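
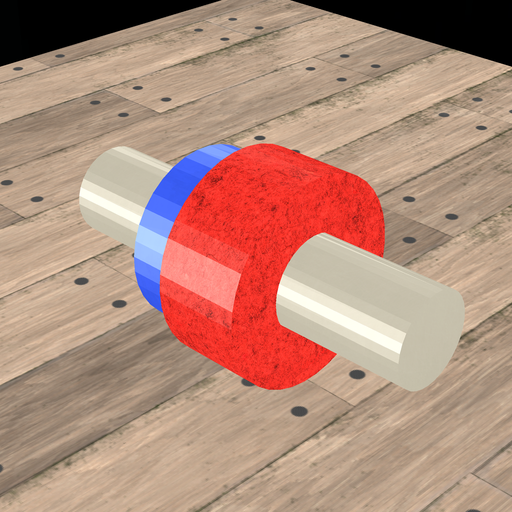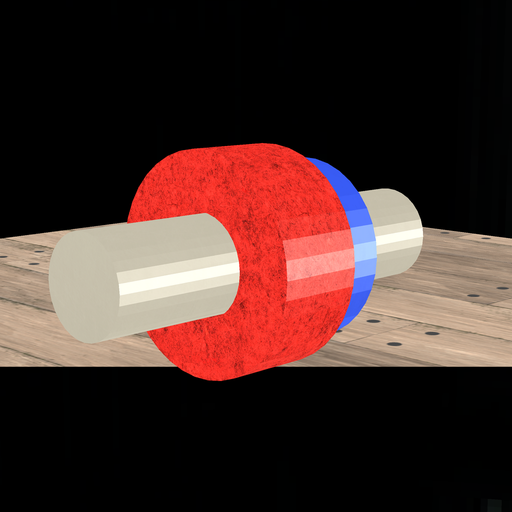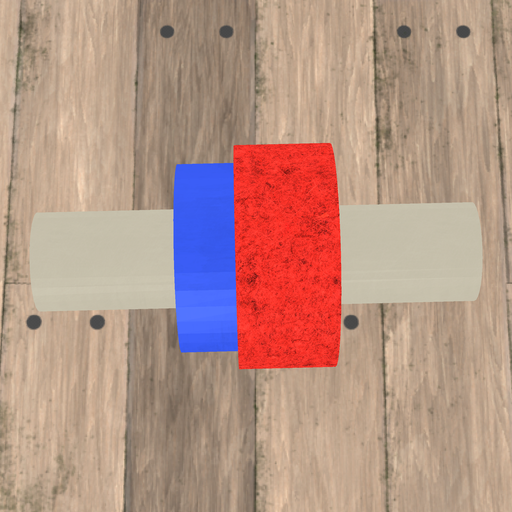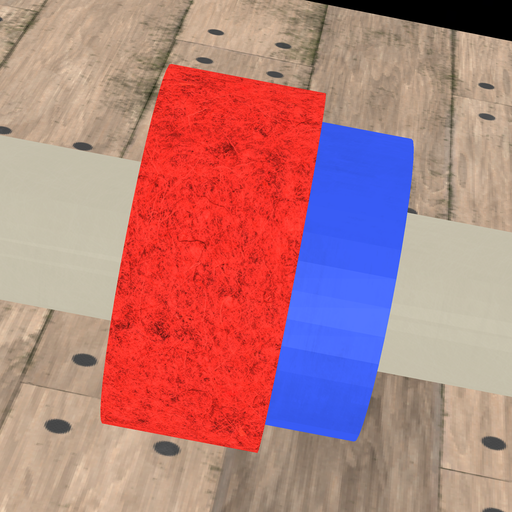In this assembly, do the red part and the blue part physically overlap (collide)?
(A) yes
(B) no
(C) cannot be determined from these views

(A) yes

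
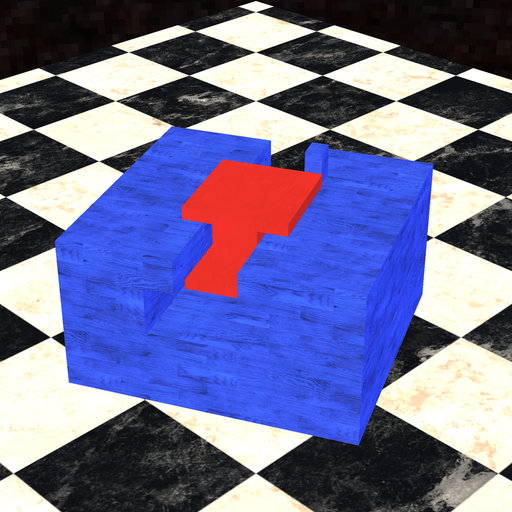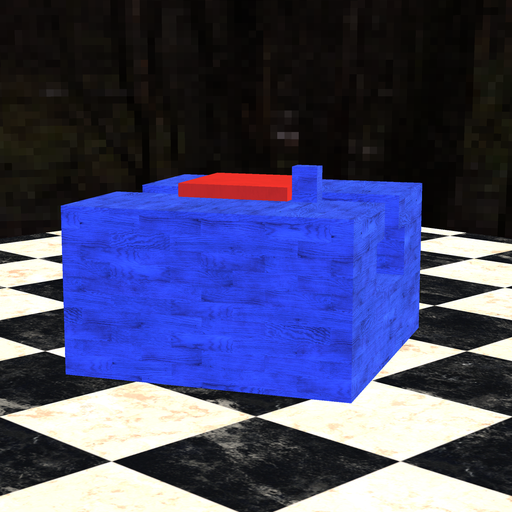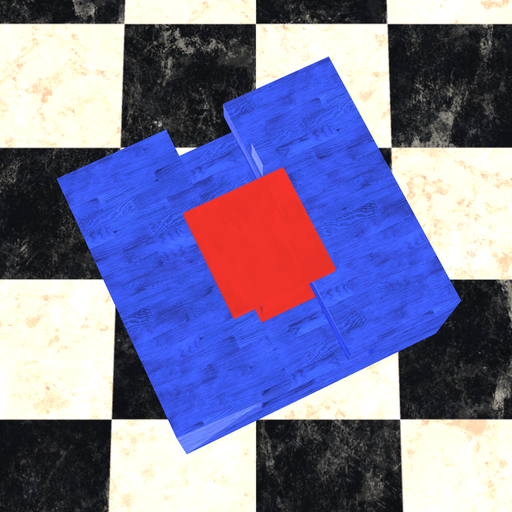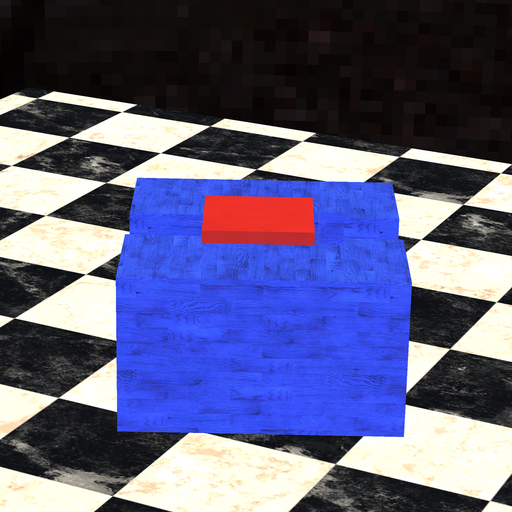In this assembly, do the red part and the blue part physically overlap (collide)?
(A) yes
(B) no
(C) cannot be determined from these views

(B) no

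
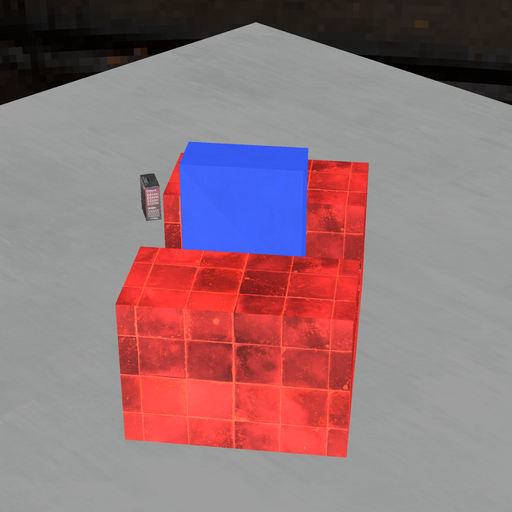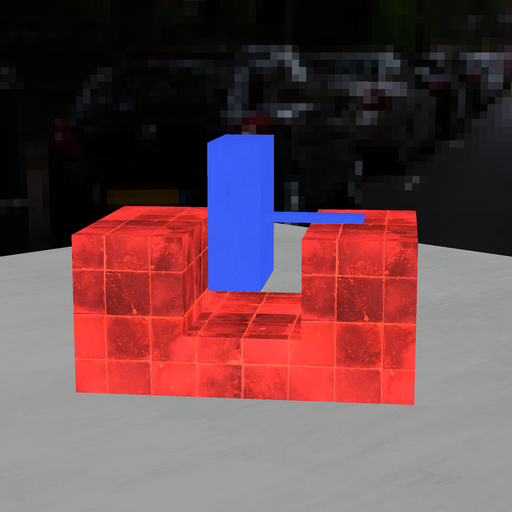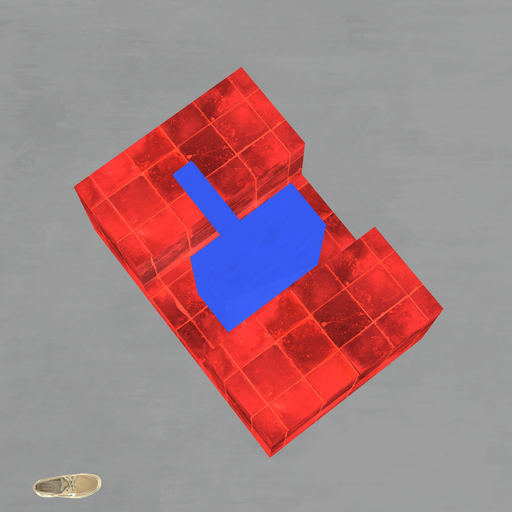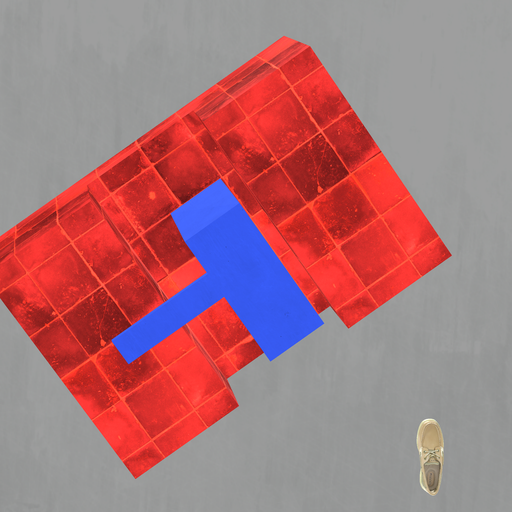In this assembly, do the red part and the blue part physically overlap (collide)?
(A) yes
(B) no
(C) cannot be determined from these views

(B) no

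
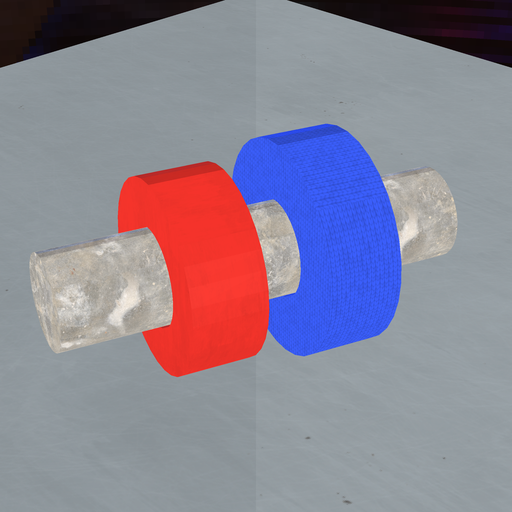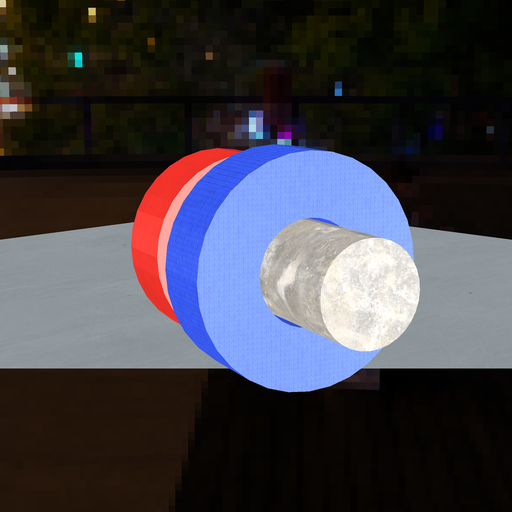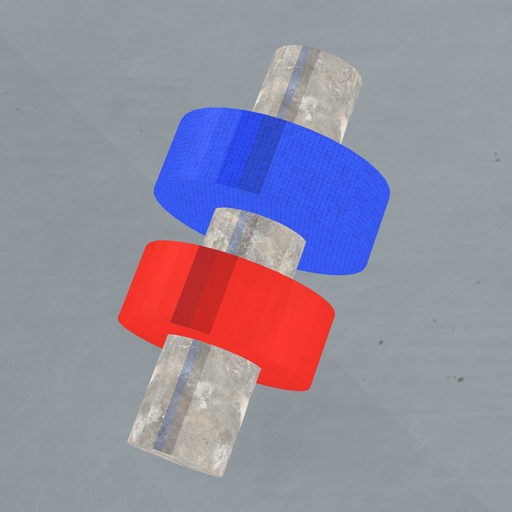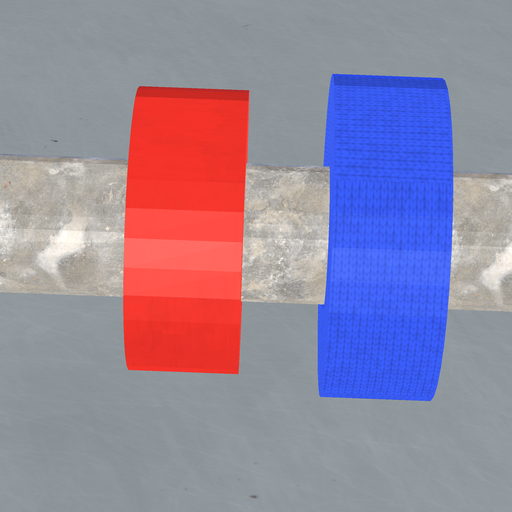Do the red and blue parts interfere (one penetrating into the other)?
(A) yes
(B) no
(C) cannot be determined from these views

(B) no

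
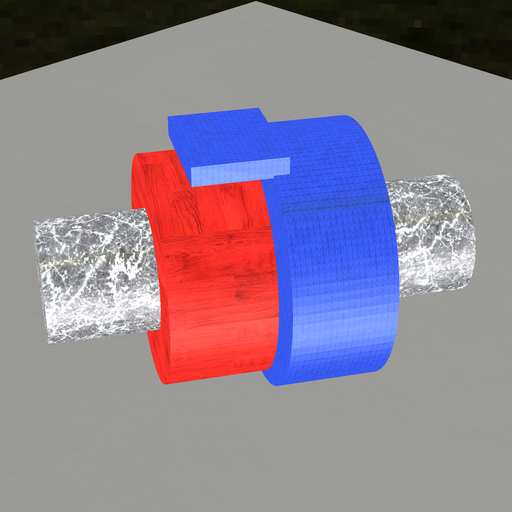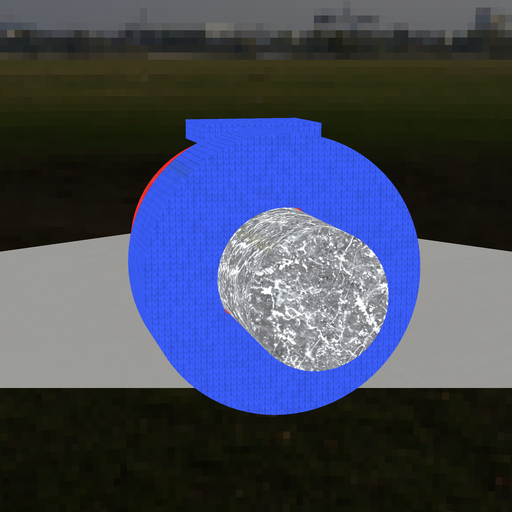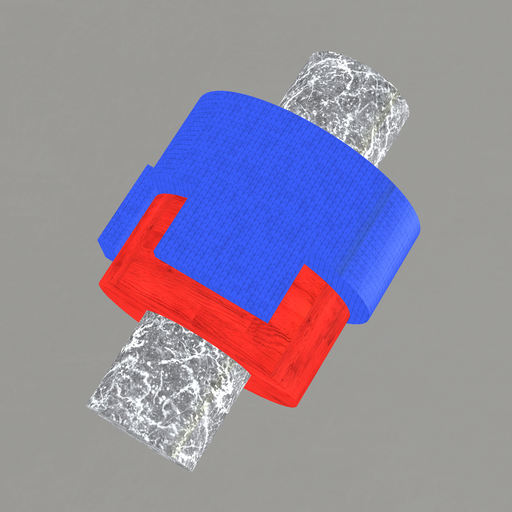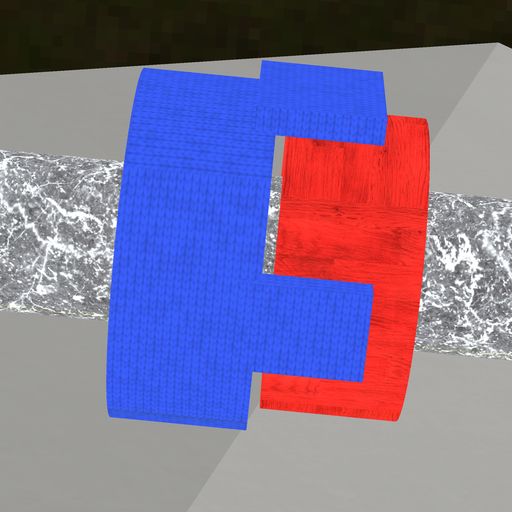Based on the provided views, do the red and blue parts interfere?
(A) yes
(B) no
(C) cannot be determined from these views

(B) no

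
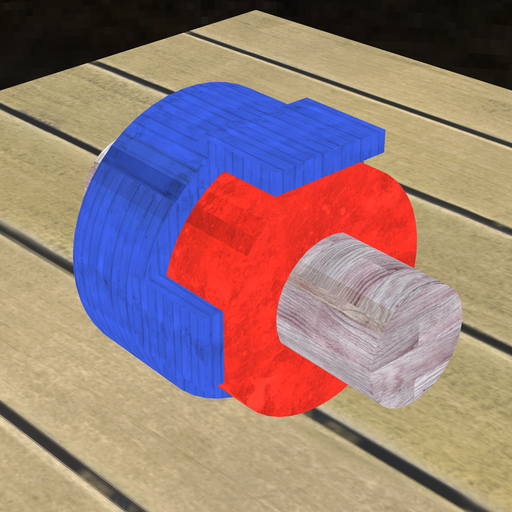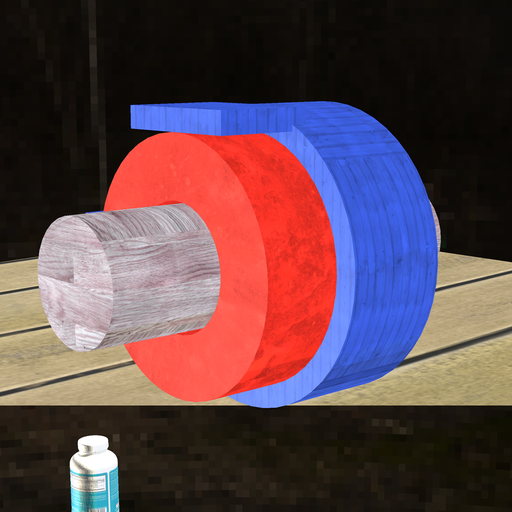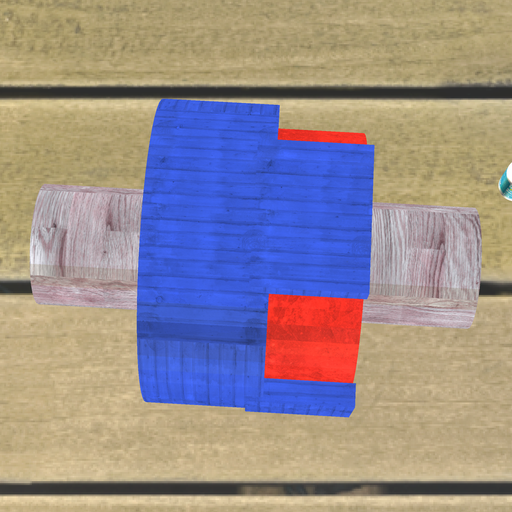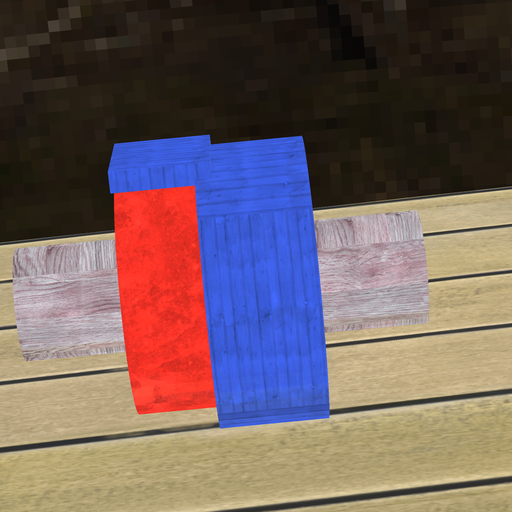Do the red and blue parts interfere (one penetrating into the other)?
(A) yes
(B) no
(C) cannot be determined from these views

(A) yes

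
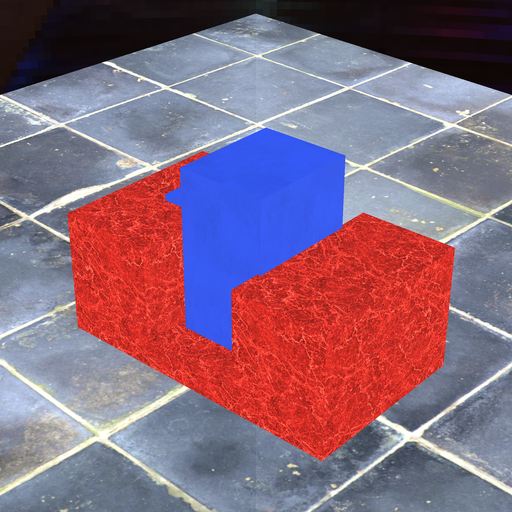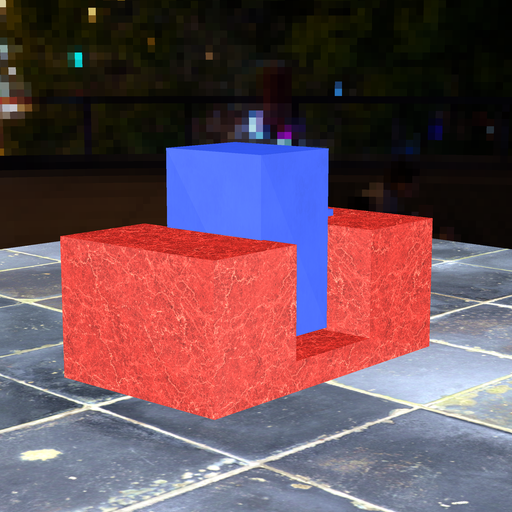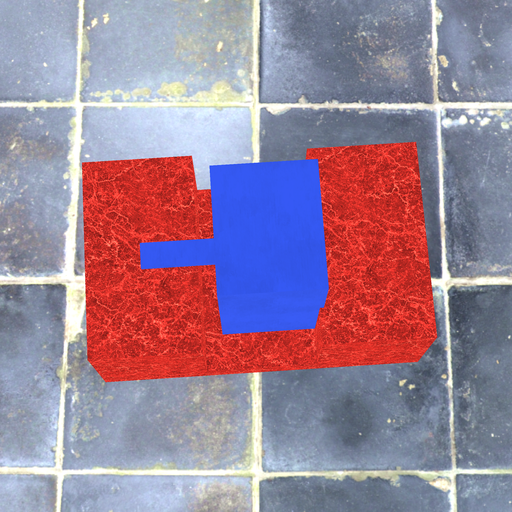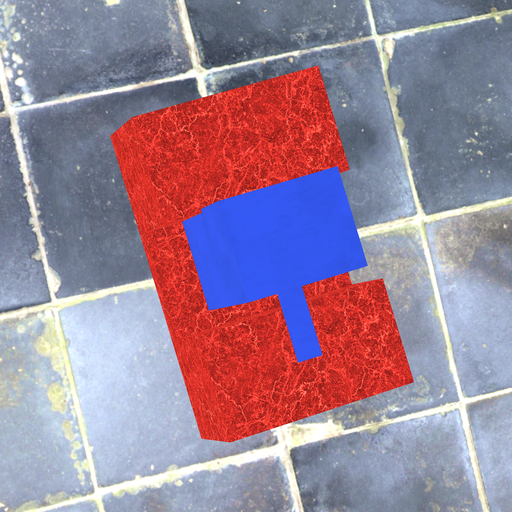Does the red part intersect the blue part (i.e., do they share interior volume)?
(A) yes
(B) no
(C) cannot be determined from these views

(A) yes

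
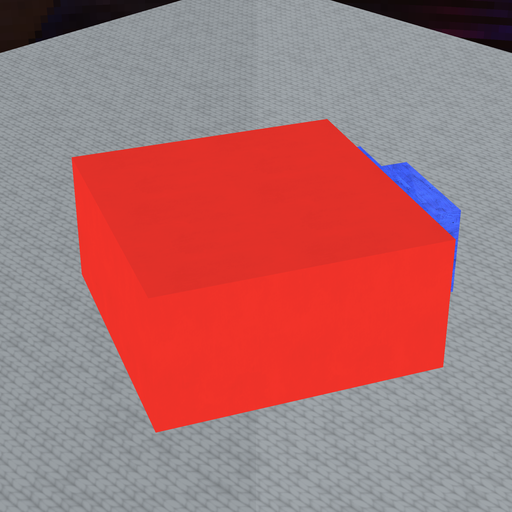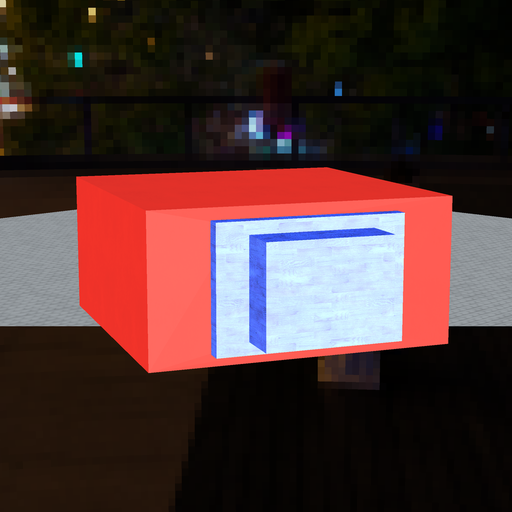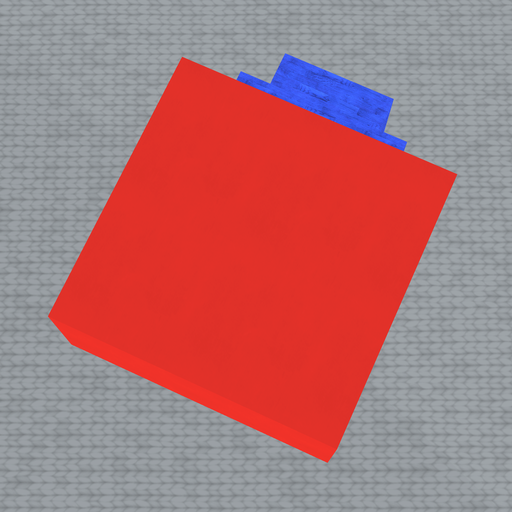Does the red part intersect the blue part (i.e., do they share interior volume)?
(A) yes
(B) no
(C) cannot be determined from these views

(C) cannot be determined from these views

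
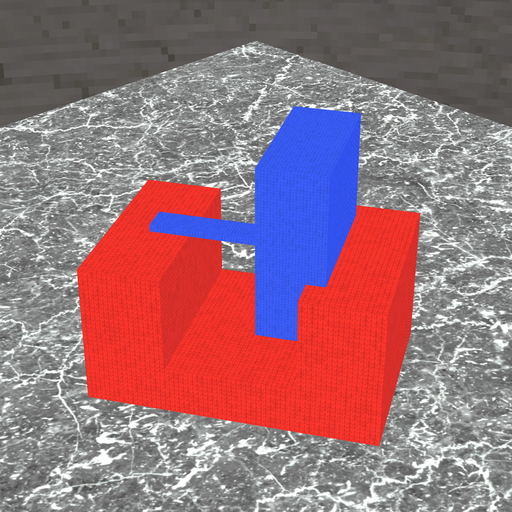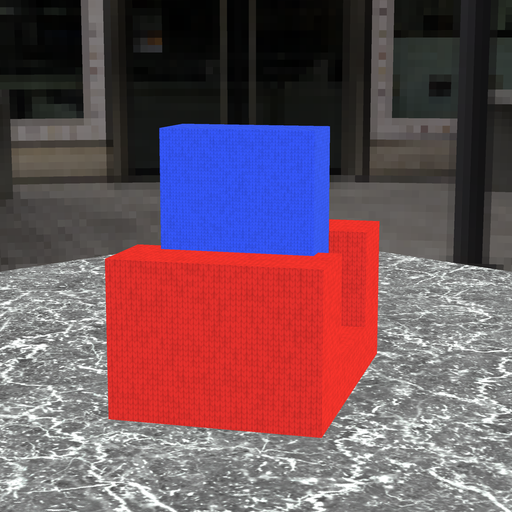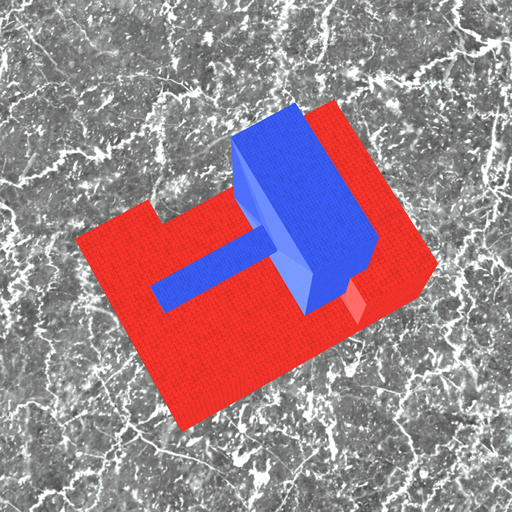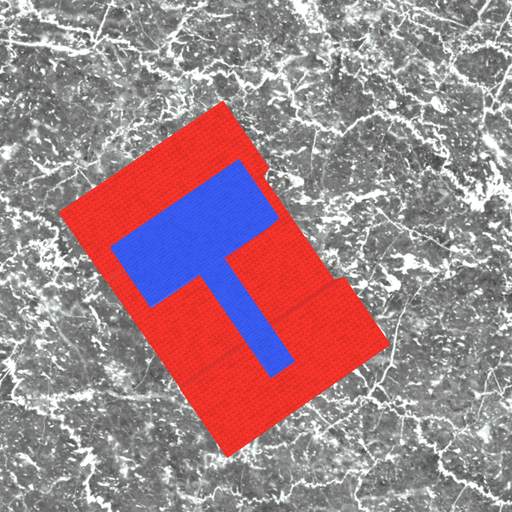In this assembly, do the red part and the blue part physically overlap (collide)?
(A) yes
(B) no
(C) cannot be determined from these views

(A) yes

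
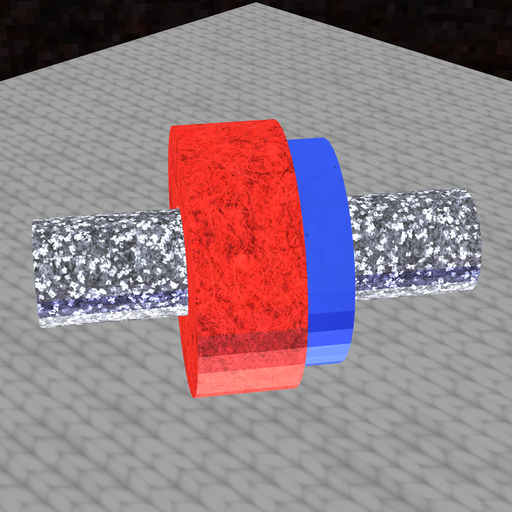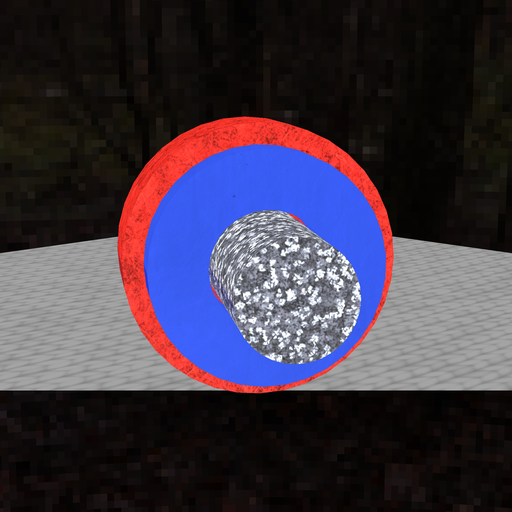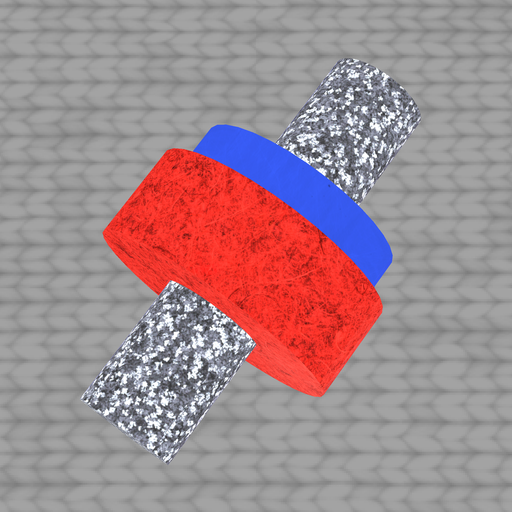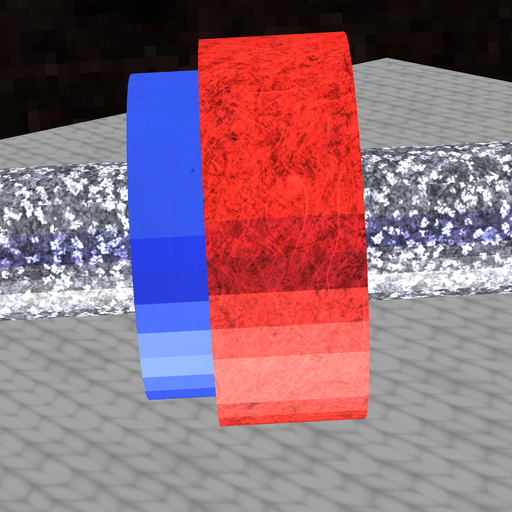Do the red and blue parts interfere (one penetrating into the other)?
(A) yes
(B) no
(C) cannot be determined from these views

(A) yes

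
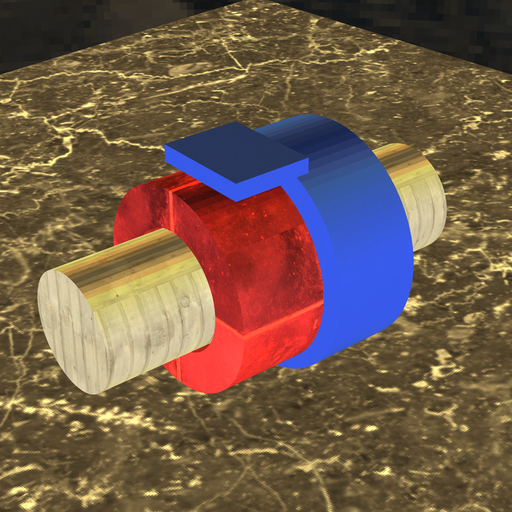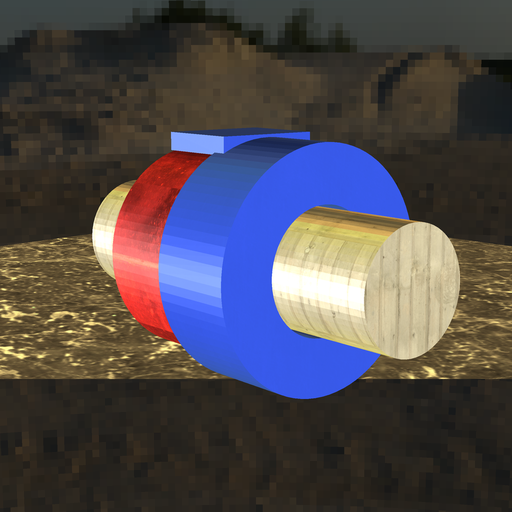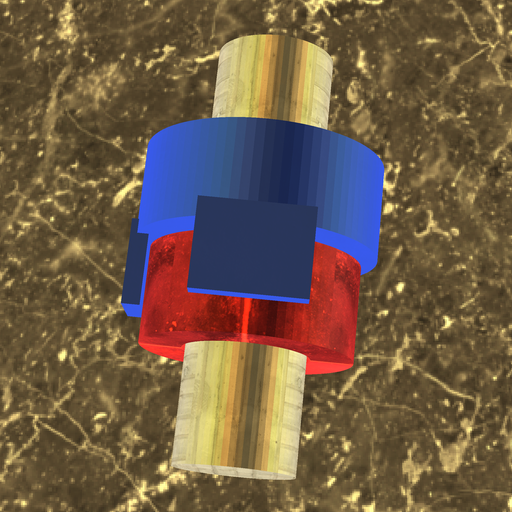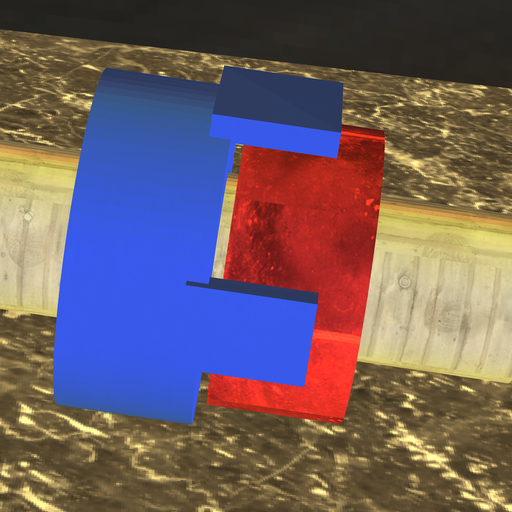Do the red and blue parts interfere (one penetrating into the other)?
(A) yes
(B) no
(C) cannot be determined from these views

(B) no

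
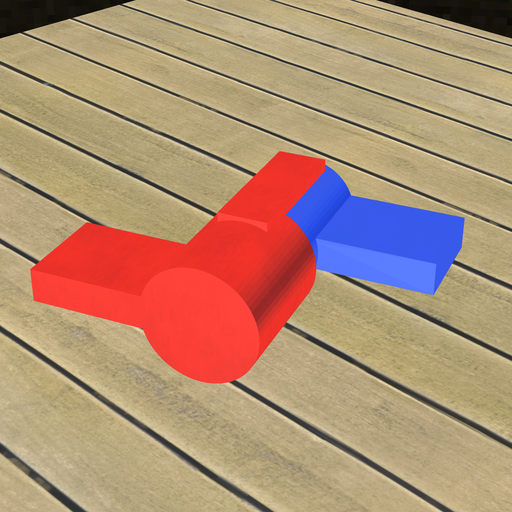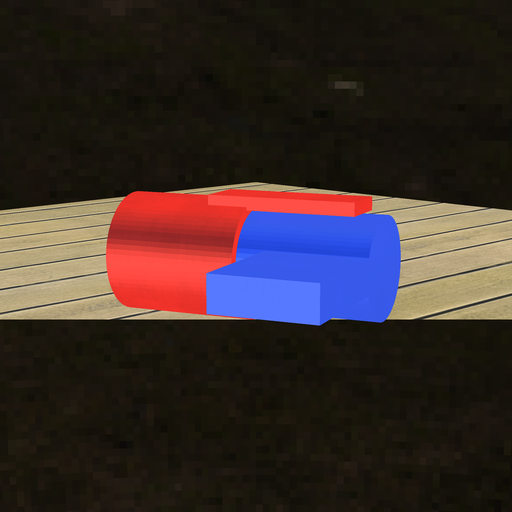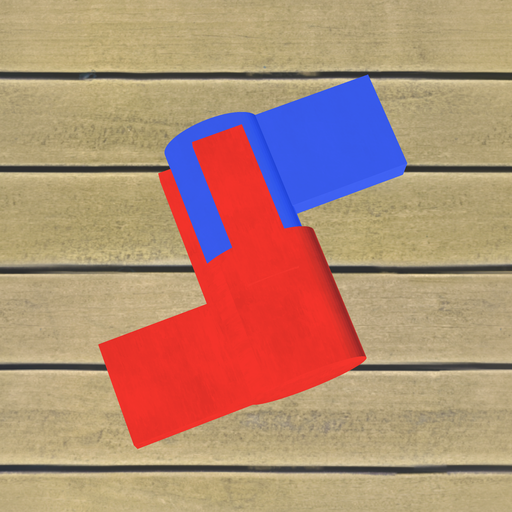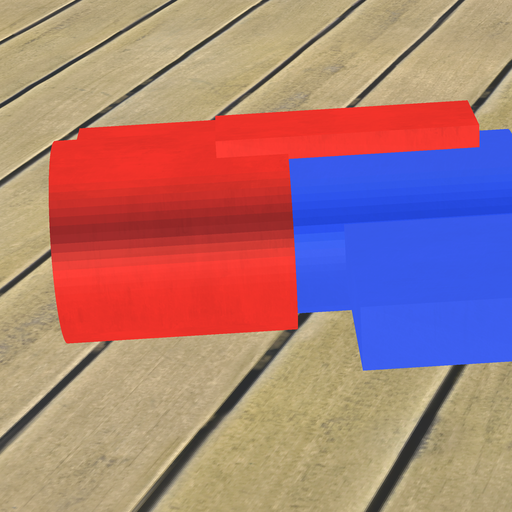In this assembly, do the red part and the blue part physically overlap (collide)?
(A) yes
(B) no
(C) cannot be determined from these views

(A) yes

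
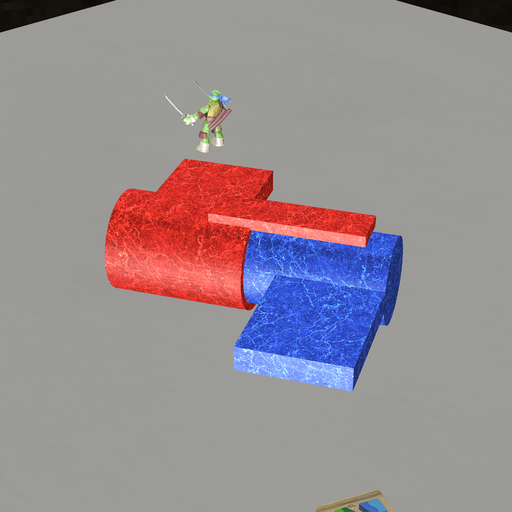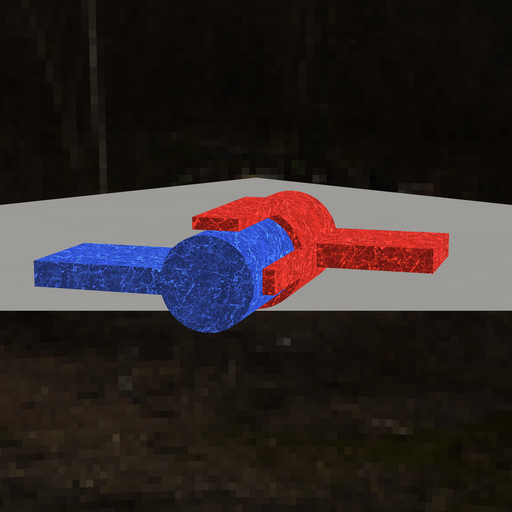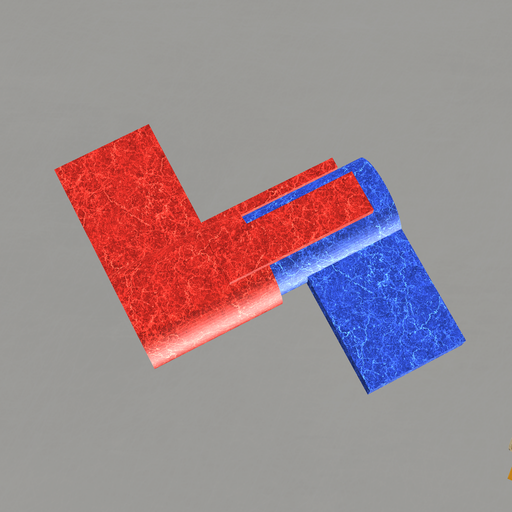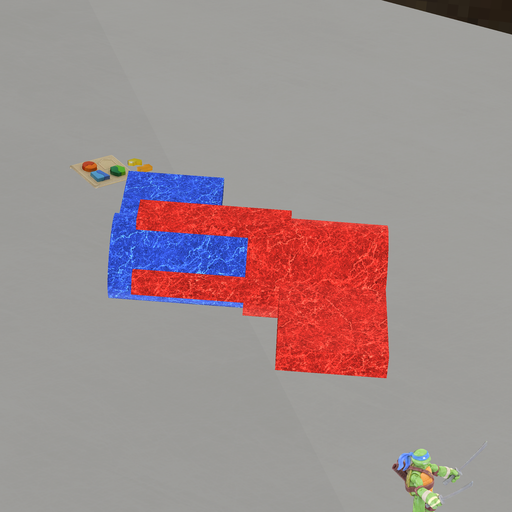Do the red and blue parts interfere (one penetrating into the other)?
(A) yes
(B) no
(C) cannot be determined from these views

(A) yes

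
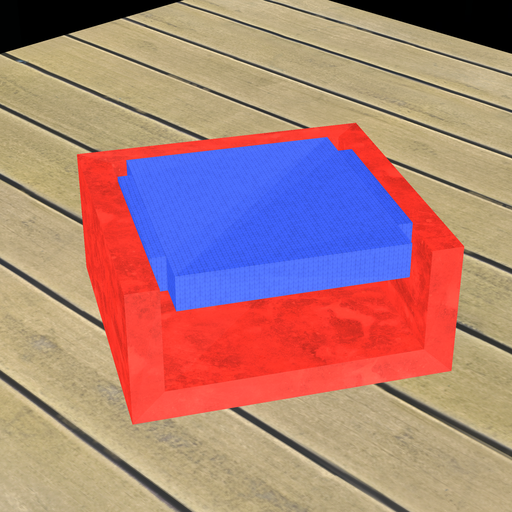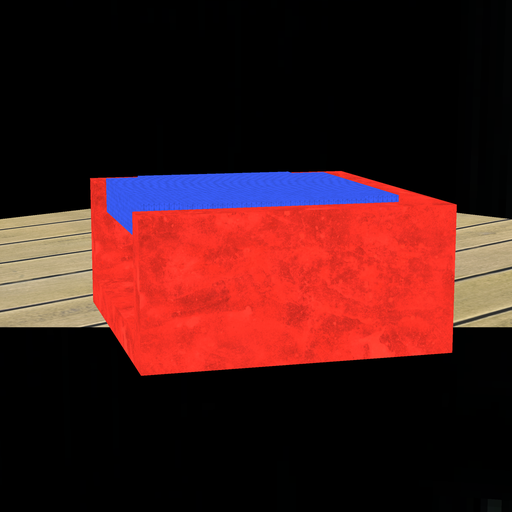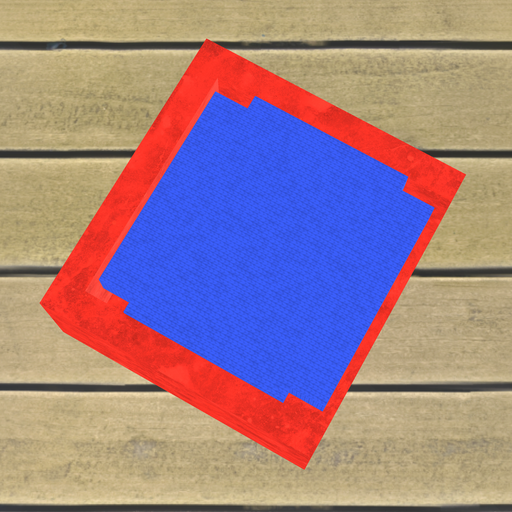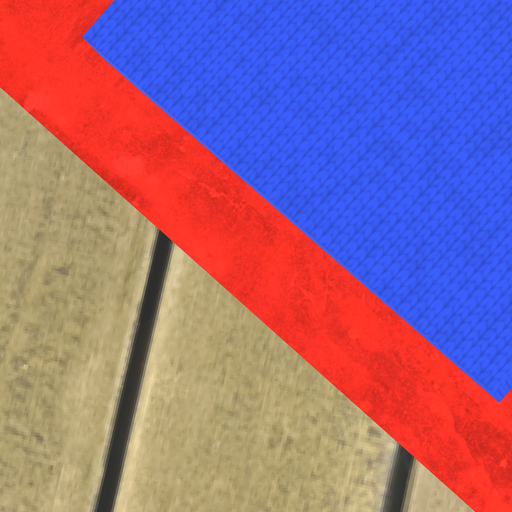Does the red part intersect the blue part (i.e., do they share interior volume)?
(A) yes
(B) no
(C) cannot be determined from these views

(B) no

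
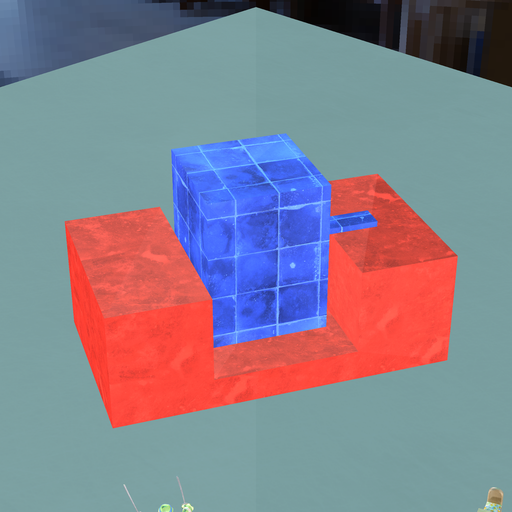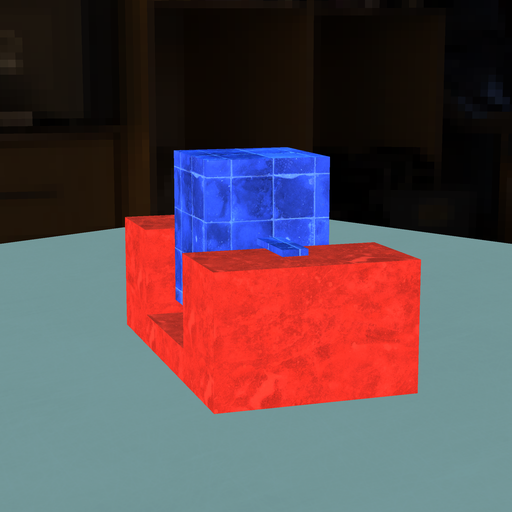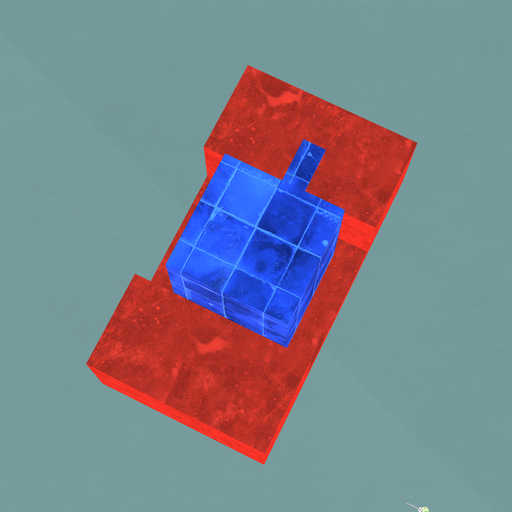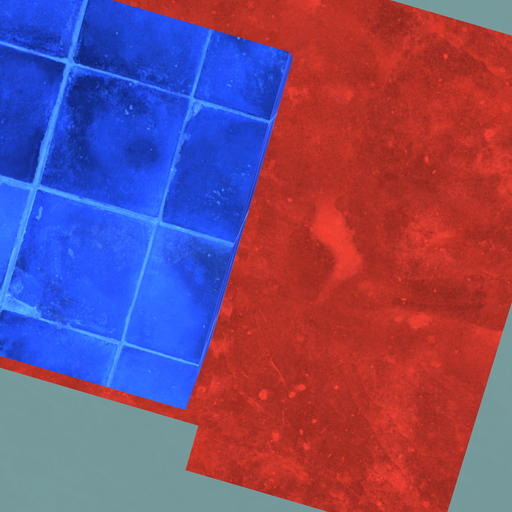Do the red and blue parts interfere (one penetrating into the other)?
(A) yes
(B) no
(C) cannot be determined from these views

(B) no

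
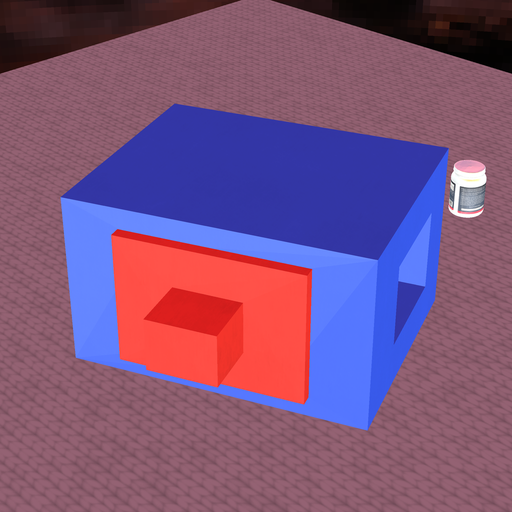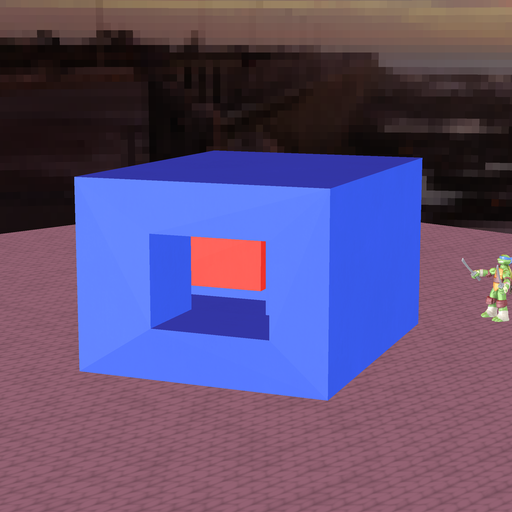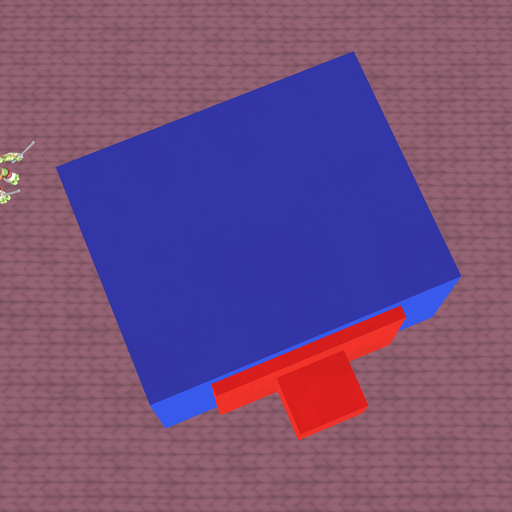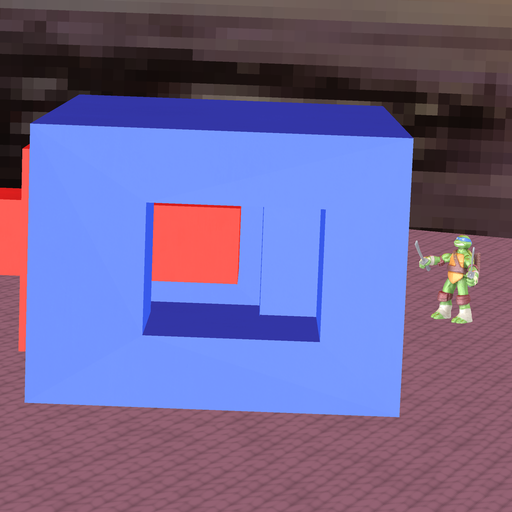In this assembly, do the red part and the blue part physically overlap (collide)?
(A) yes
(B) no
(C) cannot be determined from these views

(B) no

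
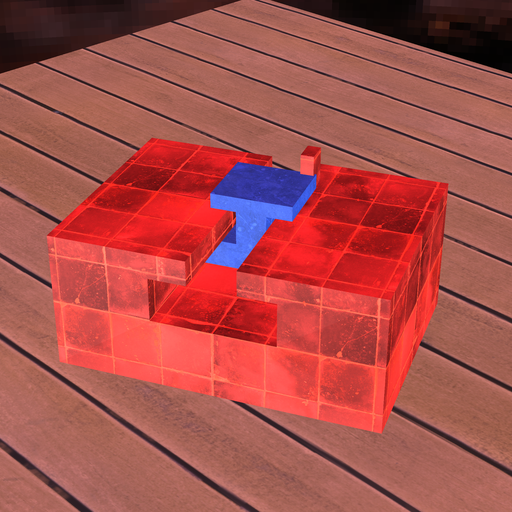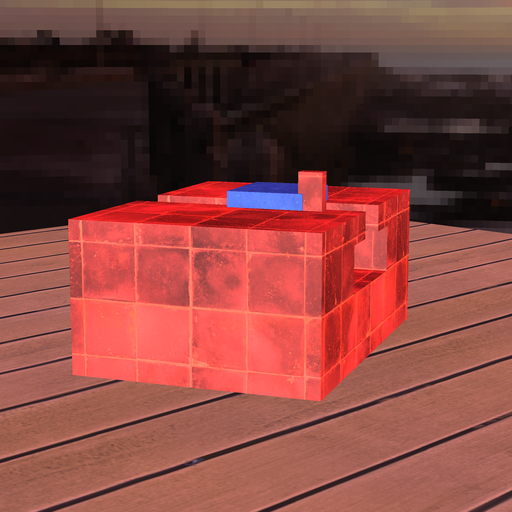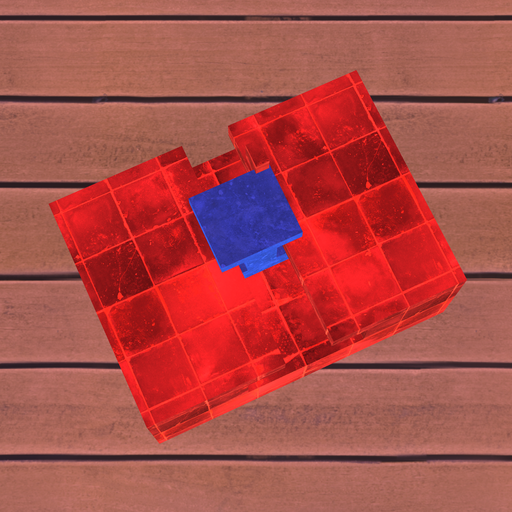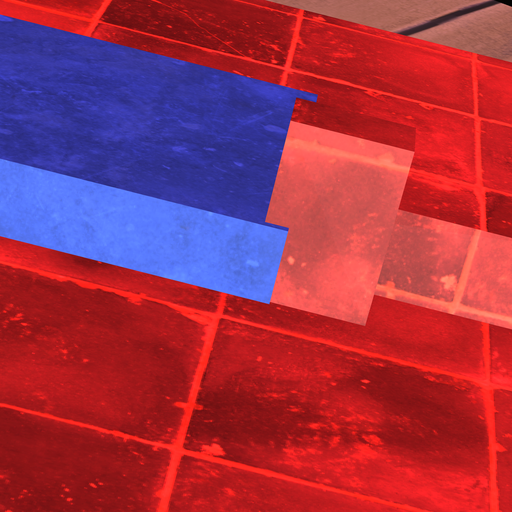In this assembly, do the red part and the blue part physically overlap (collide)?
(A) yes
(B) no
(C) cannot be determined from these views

(A) yes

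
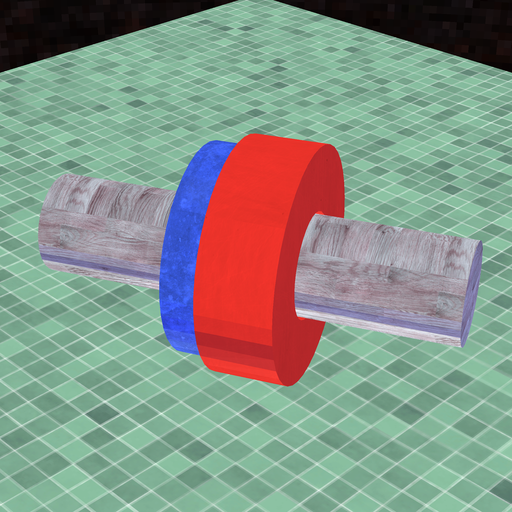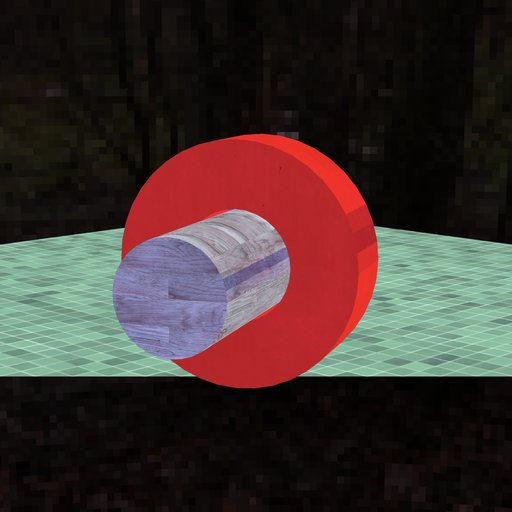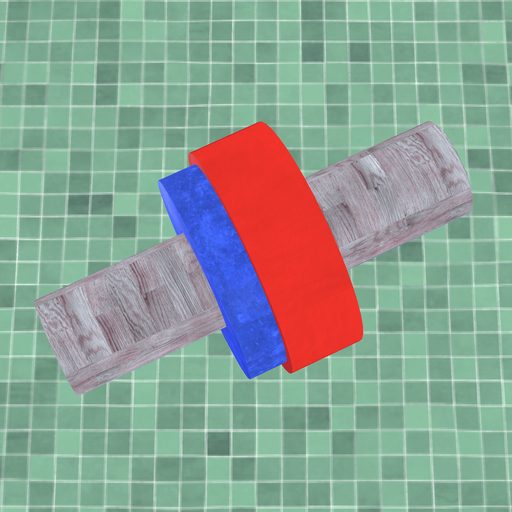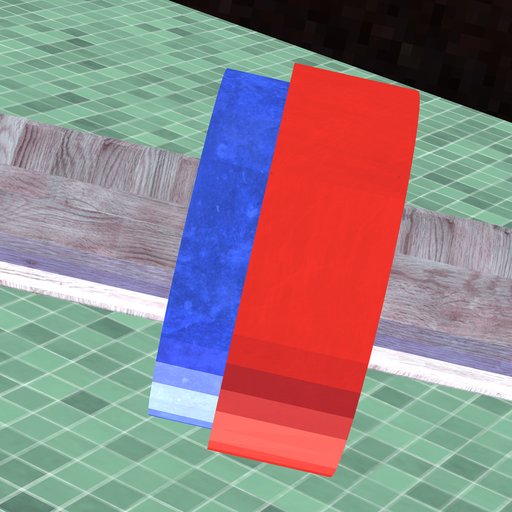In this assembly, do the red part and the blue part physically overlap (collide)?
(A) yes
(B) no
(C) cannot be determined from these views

(A) yes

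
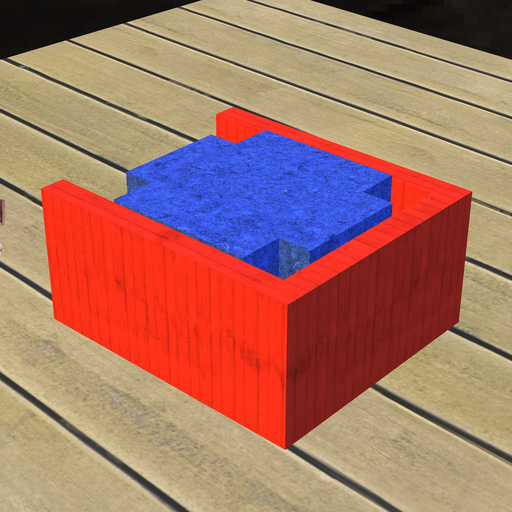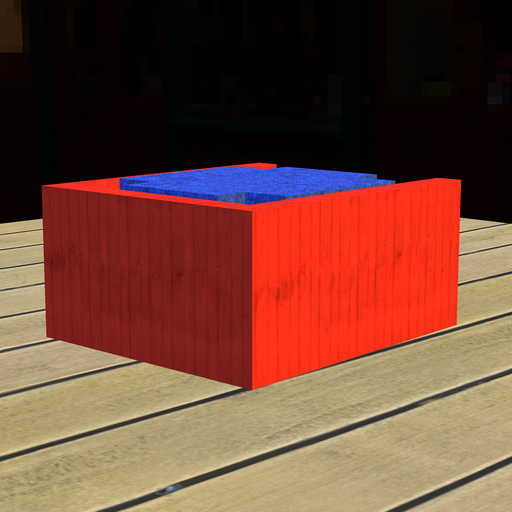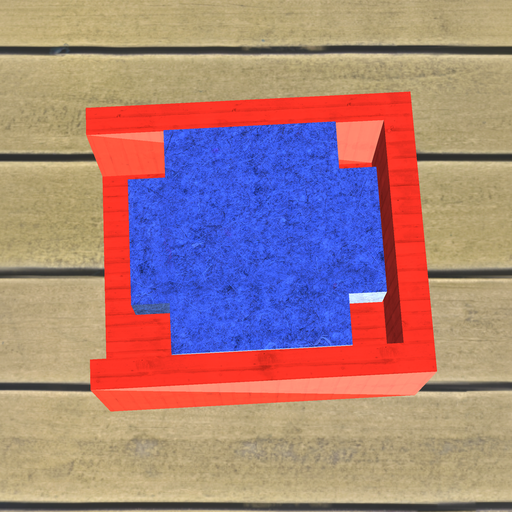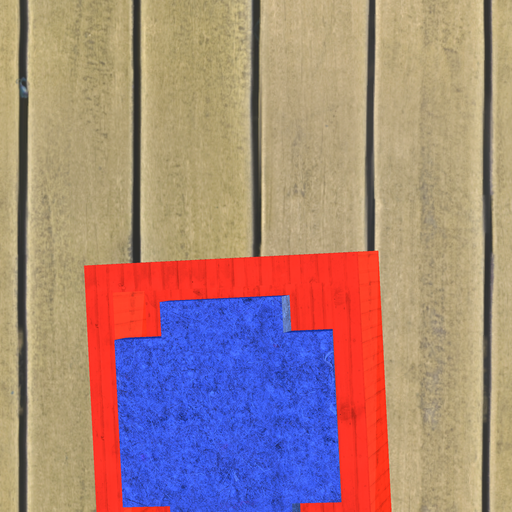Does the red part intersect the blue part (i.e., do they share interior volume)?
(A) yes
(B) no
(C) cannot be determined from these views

(B) no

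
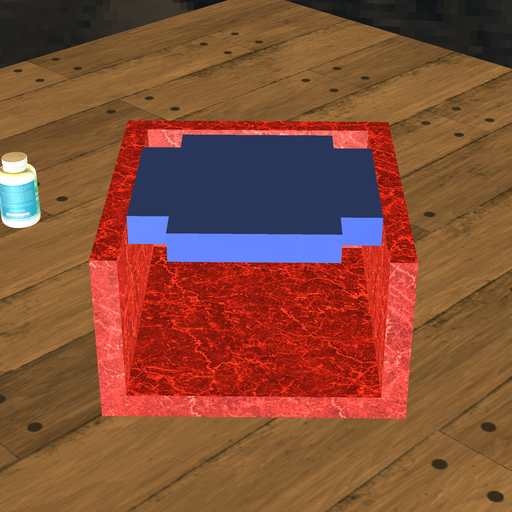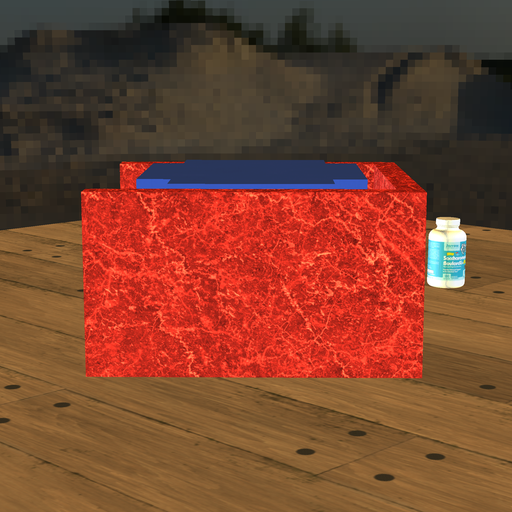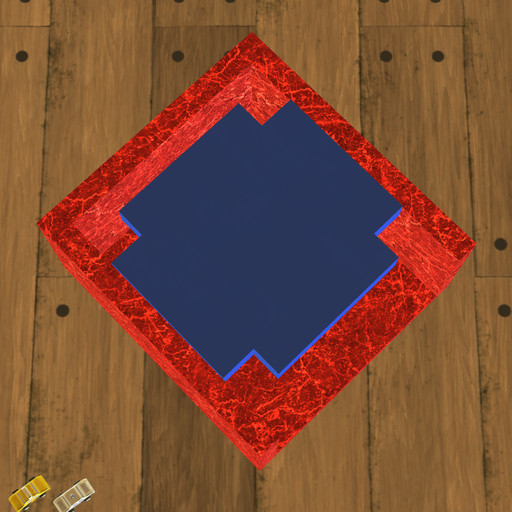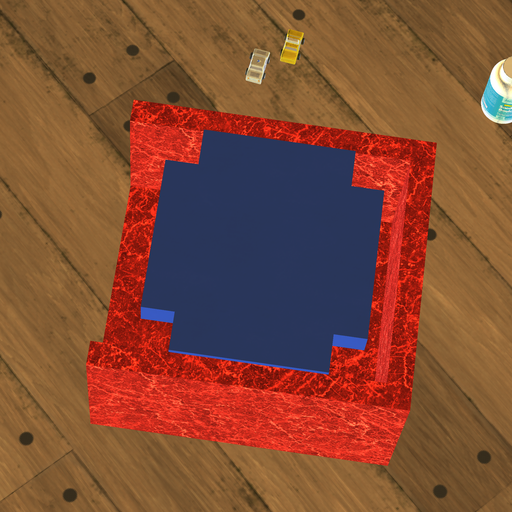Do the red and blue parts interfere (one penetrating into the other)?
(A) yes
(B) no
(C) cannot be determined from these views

(B) no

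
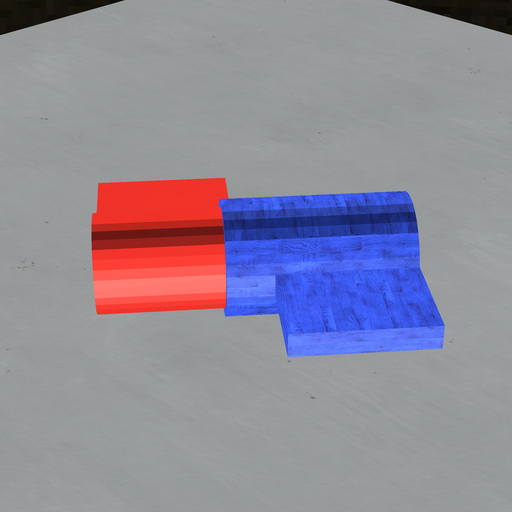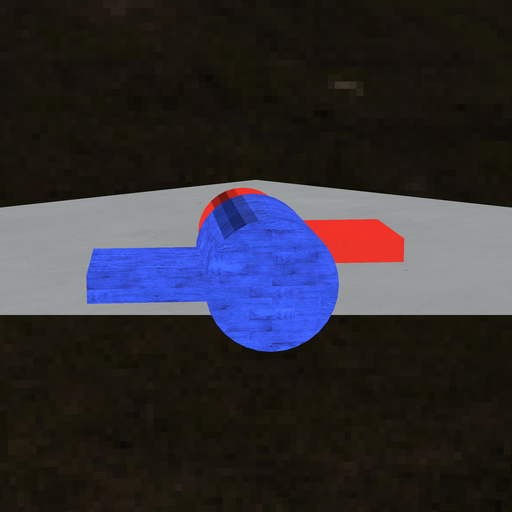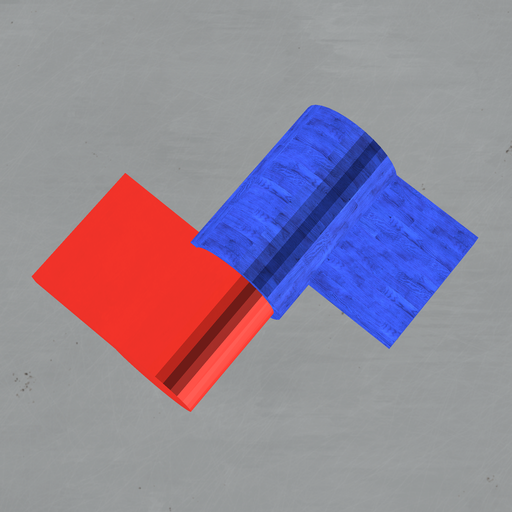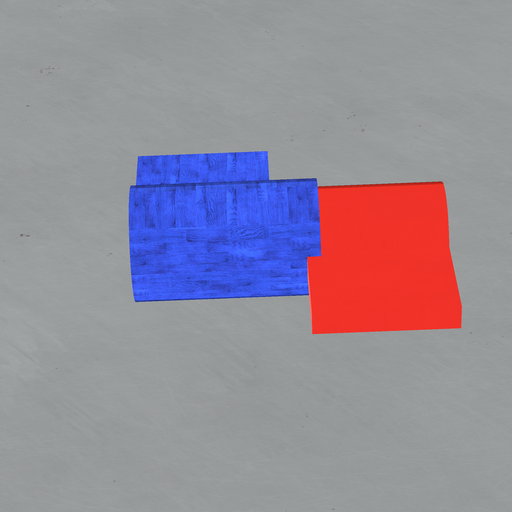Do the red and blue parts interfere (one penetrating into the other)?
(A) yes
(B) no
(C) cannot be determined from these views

(A) yes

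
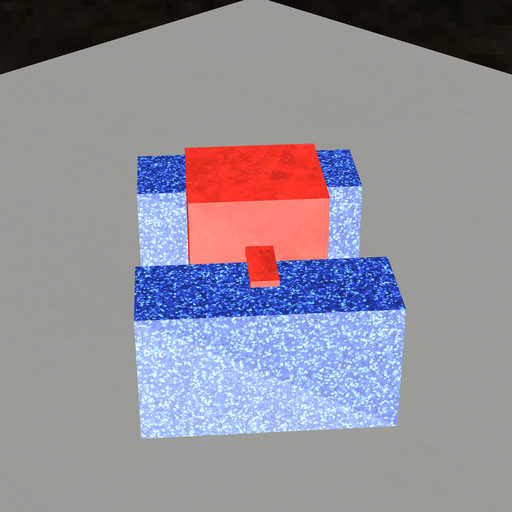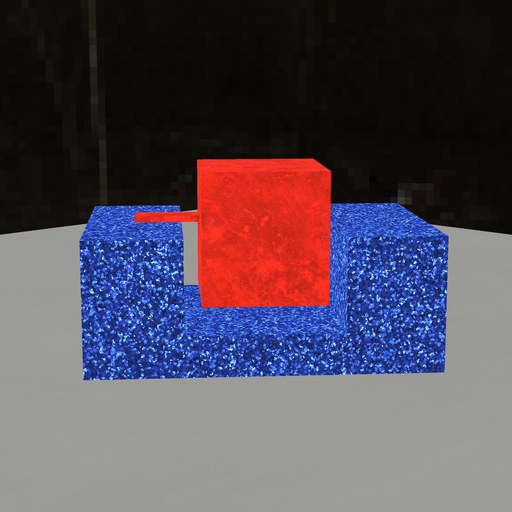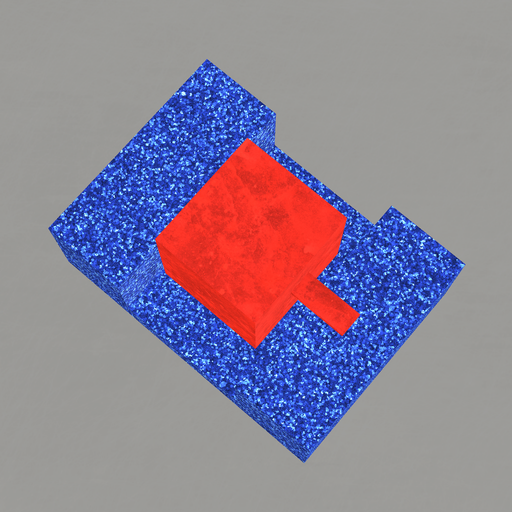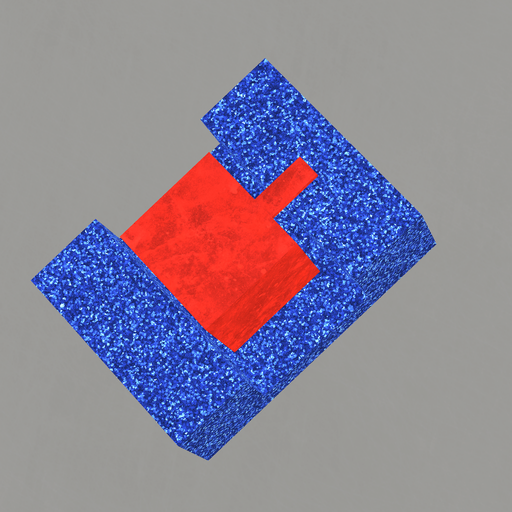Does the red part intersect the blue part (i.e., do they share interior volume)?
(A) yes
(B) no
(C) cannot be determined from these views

(B) no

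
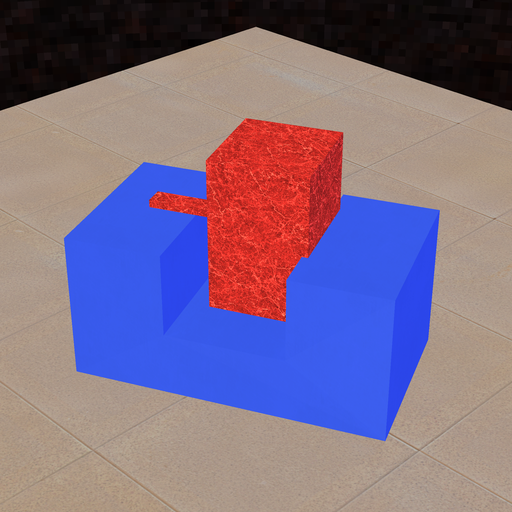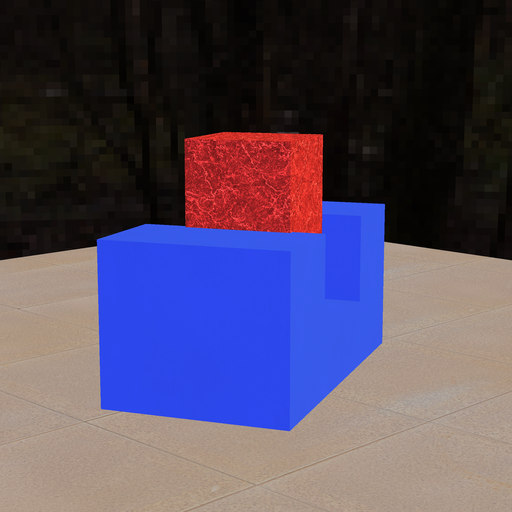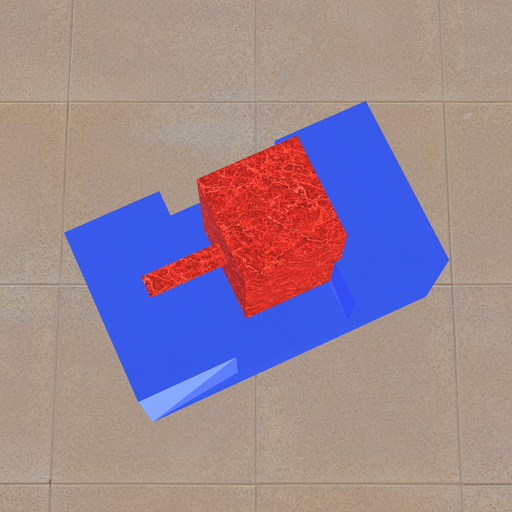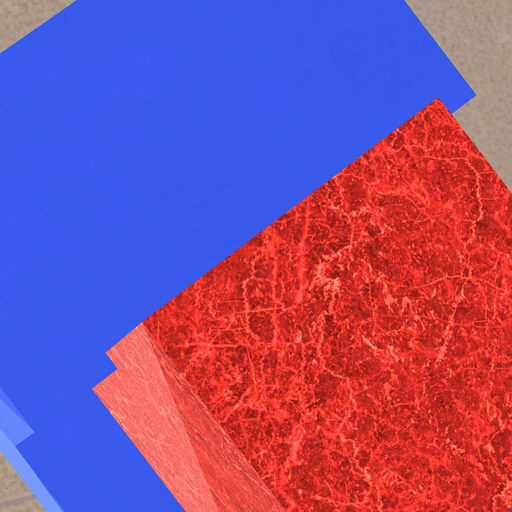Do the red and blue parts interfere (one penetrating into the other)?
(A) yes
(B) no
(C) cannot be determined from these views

(A) yes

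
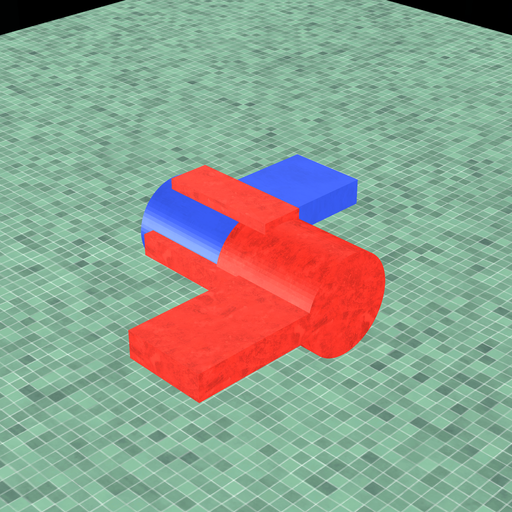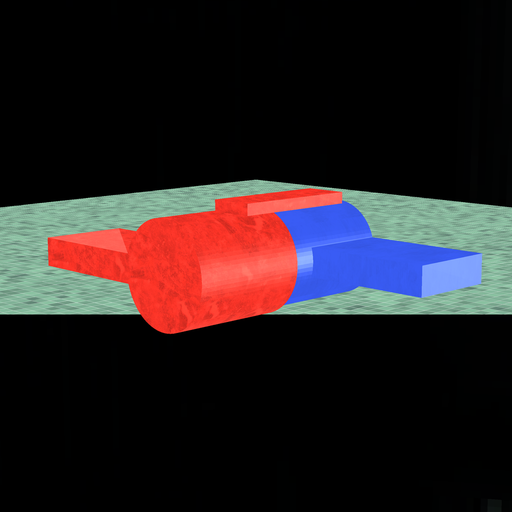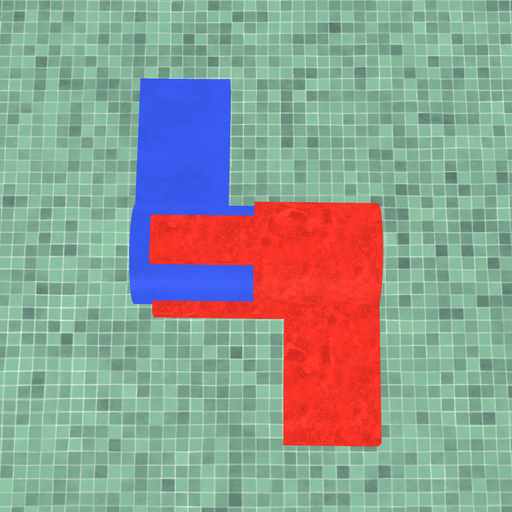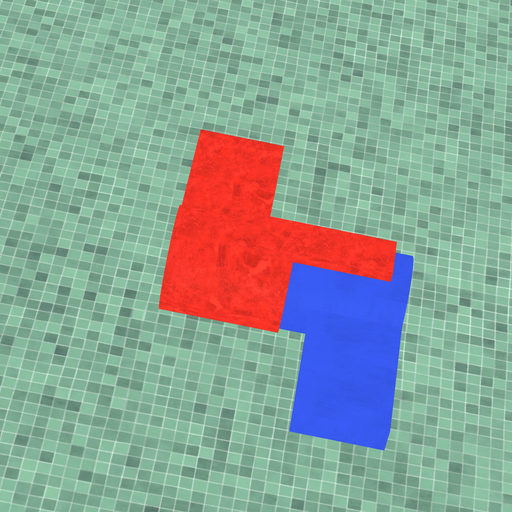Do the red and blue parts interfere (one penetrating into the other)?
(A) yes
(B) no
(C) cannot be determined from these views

(A) yes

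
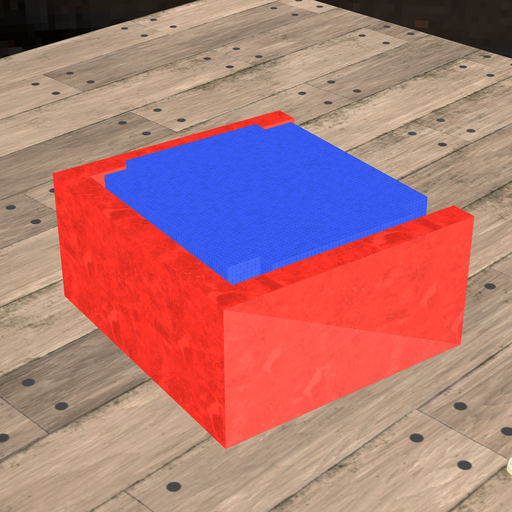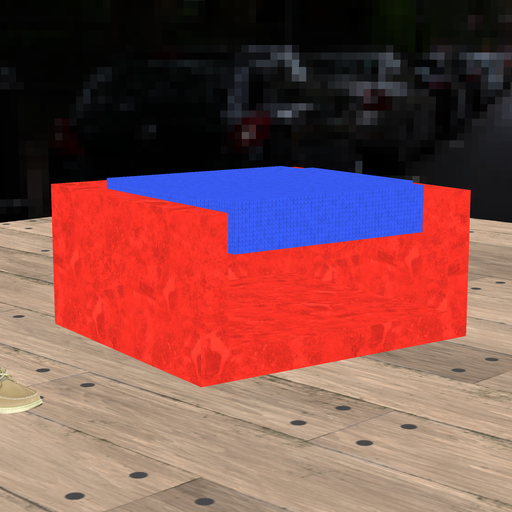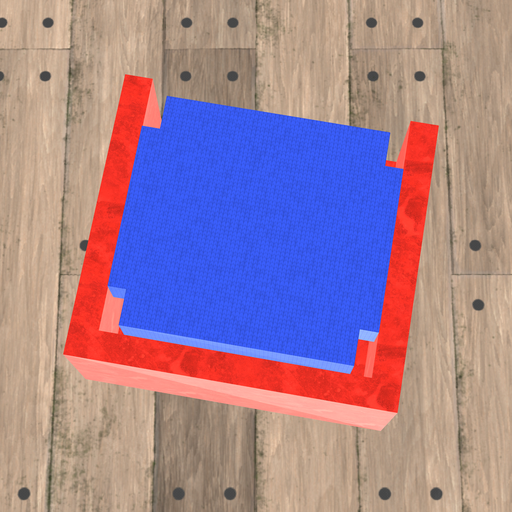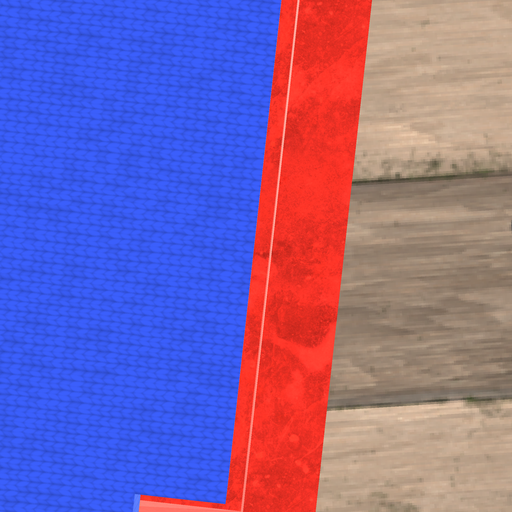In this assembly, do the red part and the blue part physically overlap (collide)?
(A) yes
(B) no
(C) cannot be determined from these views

(B) no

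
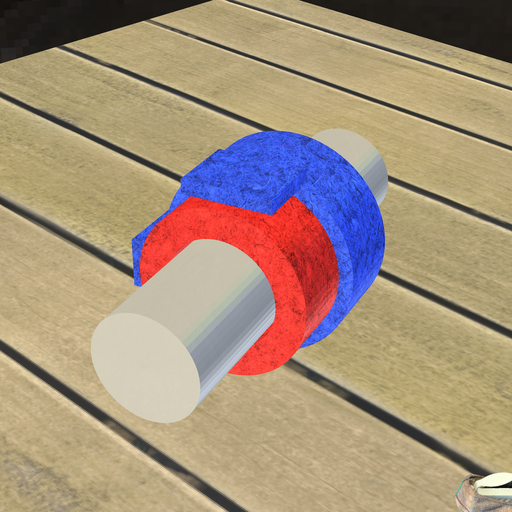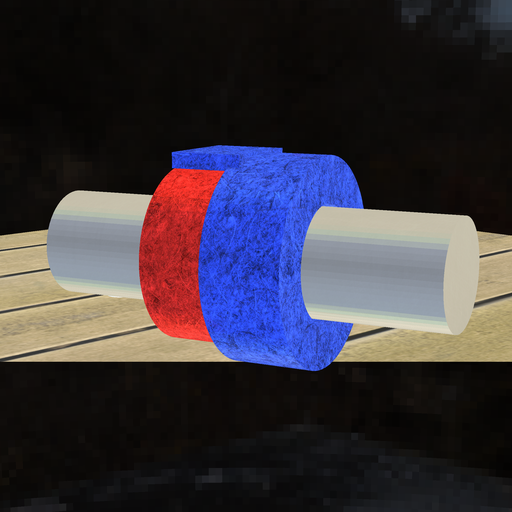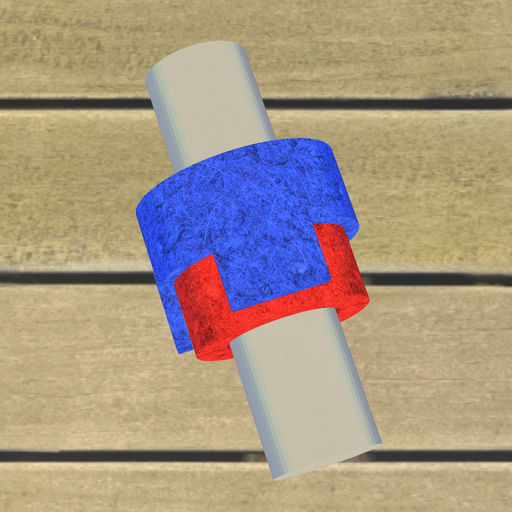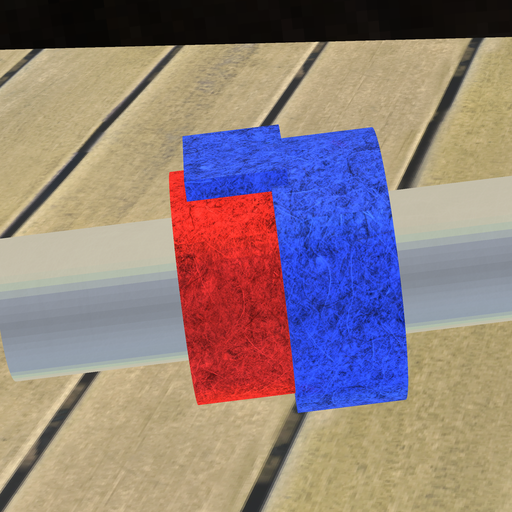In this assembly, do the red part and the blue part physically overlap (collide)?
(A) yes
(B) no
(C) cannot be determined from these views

(A) yes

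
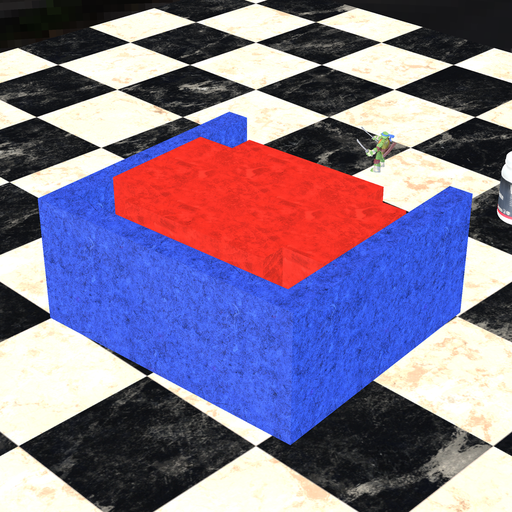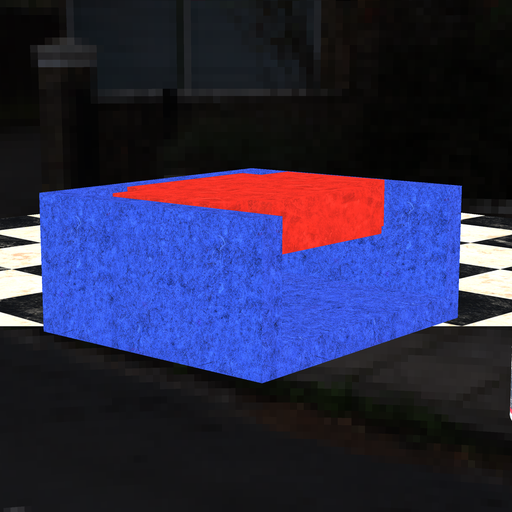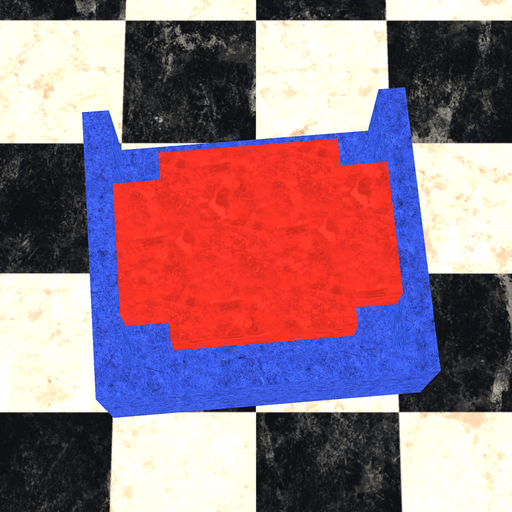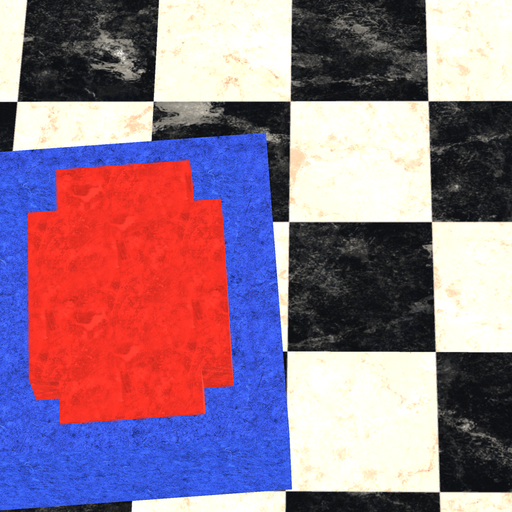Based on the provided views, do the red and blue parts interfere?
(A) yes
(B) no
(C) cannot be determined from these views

(B) no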